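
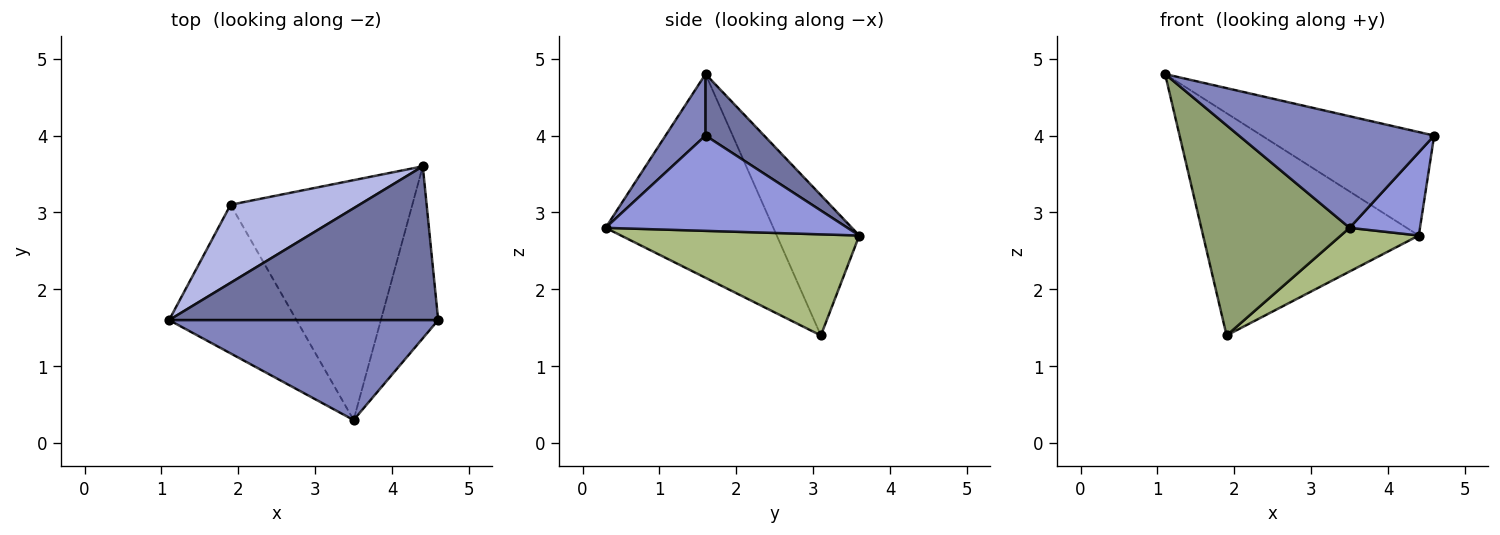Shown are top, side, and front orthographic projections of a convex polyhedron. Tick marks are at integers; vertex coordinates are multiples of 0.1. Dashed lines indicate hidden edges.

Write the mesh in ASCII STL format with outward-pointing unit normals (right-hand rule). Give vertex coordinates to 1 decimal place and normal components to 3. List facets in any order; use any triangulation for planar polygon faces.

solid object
 facet normal 0.186 0.548 0.815
  outer loop
   vertex 4.4 3.6 2.7
   vertex 1.1 1.6 4.8
   vertex 4.6 1.6 4.0
  endloop
 endfacet
 facet normal 0.151 -0.736 0.660
  outer loop
   vertex 3.5 0.3 2.8
   vertex 4.6 1.6 4.0
   vertex 1.1 1.6 4.8
  endloop
 endfacet
 facet normal 0.831 -0.242 -0.500
  outer loop
   vertex 3.5 0.3 2.8
   vertex 4.4 3.6 2.7
   vertex 4.6 1.6 4.0
  endloop
 endfacet
 facet normal -0.340 0.887 0.312
  outer loop
   vertex 1.9 3.1 1.4
   vertex 1.1 1.6 4.8
   vertex 4.4 3.6 2.7
  endloop
 endfacet
 facet normal -0.678 -0.600 -0.424
  outer loop
   vertex 1.9 3.1 1.4
   vertex 3.5 0.3 2.8
   vertex 1.1 1.6 4.8
  endloop
 endfacet
 facet normal 0.480 -0.157 -0.863
  outer loop
   vertex 1.9 3.1 1.4
   vertex 4.4 3.6 2.7
   vertex 3.5 0.3 2.8
  endloop
 endfacet
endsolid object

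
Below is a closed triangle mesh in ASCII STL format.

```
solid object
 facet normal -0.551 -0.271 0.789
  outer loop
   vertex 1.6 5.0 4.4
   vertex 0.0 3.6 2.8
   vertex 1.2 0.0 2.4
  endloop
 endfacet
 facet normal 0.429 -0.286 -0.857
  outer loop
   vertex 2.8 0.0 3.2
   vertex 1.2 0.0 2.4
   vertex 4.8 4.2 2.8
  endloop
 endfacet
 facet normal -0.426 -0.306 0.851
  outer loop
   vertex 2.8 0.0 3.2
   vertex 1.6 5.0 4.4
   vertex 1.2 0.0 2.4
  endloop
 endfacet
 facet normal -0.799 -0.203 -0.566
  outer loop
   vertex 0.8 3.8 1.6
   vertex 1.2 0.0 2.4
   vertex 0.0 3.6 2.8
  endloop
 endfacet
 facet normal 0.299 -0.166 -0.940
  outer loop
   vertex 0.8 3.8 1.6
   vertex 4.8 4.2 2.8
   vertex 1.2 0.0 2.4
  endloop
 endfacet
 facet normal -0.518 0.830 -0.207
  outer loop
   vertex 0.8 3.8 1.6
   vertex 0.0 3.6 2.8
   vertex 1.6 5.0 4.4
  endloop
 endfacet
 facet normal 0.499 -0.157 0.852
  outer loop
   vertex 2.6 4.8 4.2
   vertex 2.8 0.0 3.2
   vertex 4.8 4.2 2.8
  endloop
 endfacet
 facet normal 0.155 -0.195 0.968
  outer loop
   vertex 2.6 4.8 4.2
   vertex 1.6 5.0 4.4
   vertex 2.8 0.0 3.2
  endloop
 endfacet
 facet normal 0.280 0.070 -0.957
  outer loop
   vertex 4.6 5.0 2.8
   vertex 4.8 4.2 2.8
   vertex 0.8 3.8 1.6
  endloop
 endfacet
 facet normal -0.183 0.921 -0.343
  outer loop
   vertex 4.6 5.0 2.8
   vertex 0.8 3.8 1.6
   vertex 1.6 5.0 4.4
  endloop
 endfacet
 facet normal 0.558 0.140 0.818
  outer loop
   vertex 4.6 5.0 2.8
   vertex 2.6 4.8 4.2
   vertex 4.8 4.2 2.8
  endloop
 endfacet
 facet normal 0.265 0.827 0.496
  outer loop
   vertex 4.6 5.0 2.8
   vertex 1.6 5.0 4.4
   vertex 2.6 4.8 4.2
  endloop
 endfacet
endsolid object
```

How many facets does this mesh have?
12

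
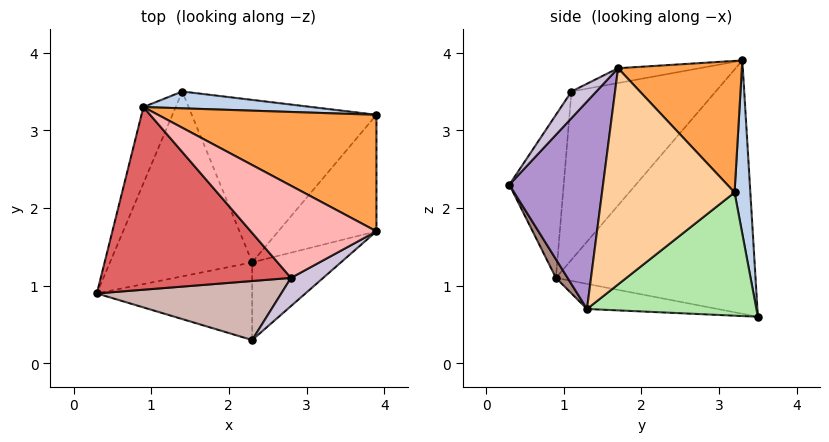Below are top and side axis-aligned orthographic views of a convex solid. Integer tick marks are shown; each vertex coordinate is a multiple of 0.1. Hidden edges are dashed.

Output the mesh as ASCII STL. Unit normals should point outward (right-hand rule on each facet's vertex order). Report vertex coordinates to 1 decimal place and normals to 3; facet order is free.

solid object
 facet normal -0.922 0.368 -0.117
  outer loop
   vertex 1.4 3.5 0.6
   vertex 0.3 0.9 1.1
   vertex 0.9 3.3 3.9
  endloop
 endfacet
 facet normal 0.074 0.995 0.071
  outer loop
   vertex 1.4 3.5 0.6
   vertex 0.9 3.3 3.9
   vertex 3.9 3.2 2.2
  endloop
 endfacet
 facet normal 0.381 0.675 0.632
  outer loop
   vertex 3.9 1.7 3.8
   vertex 3.9 3.2 2.2
   vertex 0.9 3.3 3.9
  endloop
 endfacet
 facet normal 0.833 -0.403 -0.378
  outer loop
   vertex 2.3 1.3 0.7
   vertex 3.9 3.2 2.2
   vertex 3.9 1.7 3.8
  endloop
 endfacet
 facet normal -0.173 -0.115 -0.978
  outer loop
   vertex 2.3 1.3 0.7
   vertex 0.3 0.9 1.1
   vertex 1.4 3.5 0.6
  endloop
 endfacet
 facet normal 0.545 0.186 -0.817
  outer loop
   vertex 2.3 1.3 0.7
   vertex 1.4 3.5 0.6
   vertex 3.9 3.2 2.2
  endloop
 endfacet
 facet normal -0.541 -0.578 0.611
  outer loop
   vertex 2.8 1.1 3.5
   vertex 0.9 3.3 3.9
   vertex 0.3 0.9 1.1
  endloop
 endfacet
 facet normal -0.113 -0.271 0.956
  outer loop
   vertex 2.8 1.1 3.5
   vertex 3.9 1.7 3.8
   vertex 0.9 3.3 3.9
  endloop
 endfacet
 facet normal 0.778 -0.533 -0.333
  outer loop
   vertex 2.3 0.3 2.3
   vertex 2.3 1.3 0.7
   vertex 3.9 1.7 3.8
  endloop
 endfacet
 facet normal 0.345 -0.841 0.417
  outer loop
   vertex 2.3 0.3 2.3
   vertex 3.9 1.7 3.8
   vertex 2.8 1.1 3.5
  endloop
 endfacet
 facet normal 0.063 -0.846 -0.529
  outer loop
   vertex 2.3 0.3 2.3
   vertex 0.3 0.9 1.1
   vertex 2.3 1.3 0.7
  endloop
 endfacet
 facet normal -0.540 -0.579 0.611
  outer loop
   vertex 2.3 0.3 2.3
   vertex 2.8 1.1 3.5
   vertex 0.3 0.9 1.1
  endloop
 endfacet
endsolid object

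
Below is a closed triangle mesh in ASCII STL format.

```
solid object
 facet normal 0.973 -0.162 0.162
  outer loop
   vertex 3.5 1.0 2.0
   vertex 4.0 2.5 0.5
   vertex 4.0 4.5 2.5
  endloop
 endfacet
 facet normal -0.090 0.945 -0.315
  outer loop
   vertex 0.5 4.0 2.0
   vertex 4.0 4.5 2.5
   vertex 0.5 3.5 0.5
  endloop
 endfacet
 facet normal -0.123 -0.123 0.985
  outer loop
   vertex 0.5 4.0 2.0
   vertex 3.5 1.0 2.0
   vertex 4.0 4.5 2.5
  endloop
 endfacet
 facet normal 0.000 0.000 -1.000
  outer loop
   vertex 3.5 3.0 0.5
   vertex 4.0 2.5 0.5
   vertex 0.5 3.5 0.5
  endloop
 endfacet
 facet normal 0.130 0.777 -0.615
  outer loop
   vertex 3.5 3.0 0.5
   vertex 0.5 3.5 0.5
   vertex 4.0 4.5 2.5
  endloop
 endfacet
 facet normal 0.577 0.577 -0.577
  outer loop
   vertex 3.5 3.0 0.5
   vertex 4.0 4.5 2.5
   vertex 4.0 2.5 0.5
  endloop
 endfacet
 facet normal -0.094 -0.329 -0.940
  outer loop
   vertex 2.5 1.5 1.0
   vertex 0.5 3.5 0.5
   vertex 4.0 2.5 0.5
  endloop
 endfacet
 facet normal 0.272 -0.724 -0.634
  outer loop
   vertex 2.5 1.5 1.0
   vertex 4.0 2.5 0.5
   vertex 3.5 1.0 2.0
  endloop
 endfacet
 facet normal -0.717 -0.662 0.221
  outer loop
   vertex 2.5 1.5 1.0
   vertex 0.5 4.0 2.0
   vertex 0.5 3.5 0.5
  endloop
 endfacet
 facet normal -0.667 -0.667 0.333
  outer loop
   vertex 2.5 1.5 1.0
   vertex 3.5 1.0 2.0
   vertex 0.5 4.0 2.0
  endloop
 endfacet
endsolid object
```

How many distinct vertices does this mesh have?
7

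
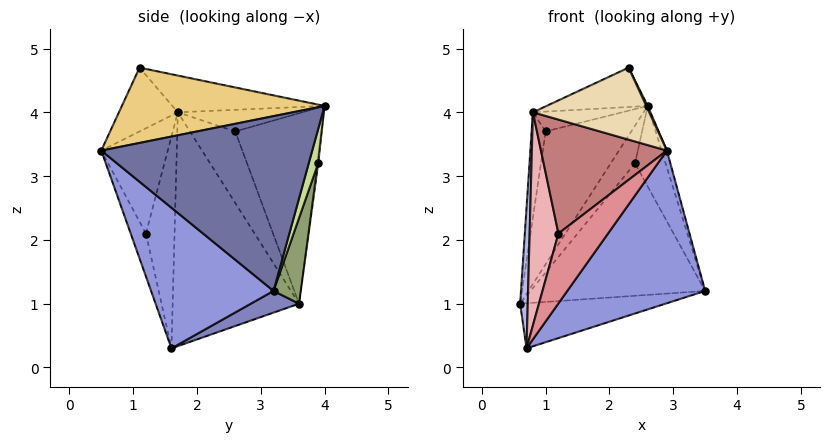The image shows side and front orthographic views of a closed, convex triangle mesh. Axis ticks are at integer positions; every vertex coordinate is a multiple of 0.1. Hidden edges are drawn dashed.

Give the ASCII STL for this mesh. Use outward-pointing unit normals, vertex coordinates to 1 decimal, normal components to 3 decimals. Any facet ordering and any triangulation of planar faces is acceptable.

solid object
 facet normal 0.957 0.024 0.290
  outer loop
   vertex 2.6 4.0 4.1
   vertex 2.9 0.5 3.4
   vertex 3.5 3.2 1.2
  endloop
 endfacet
 facet normal 0.111 0.333 -0.936
  outer loop
   vertex 0.7 1.6 0.3
   vertex 0.6 3.6 1.0
   vertex 3.5 3.2 1.2
  endloop
 endfacet
 facet normal 0.535 -0.602 -0.593
  outer loop
   vertex 0.7 1.6 0.3
   vertex 3.5 3.2 1.2
   vertex 2.9 0.5 3.4
  endloop
 endfacet
 facet normal -0.998 -0.060 0.029
  outer loop
   vertex 0.7 1.6 0.3
   vertex 0.8 1.7 4.0
   vertex 0.6 3.6 1.0
  endloop
 endfacet
 facet normal 0.149 0.956 -0.253
  outer loop
   vertex 2.4 3.9 3.2
   vertex 3.5 3.2 1.2
   vertex 0.6 3.6 1.0
  endloop
 endfacet
 facet normal -0.042 0.994 -0.101
  outer loop
   vertex 2.4 3.9 3.2
   vertex 0.6 3.6 1.0
   vertex 2.6 4.0 4.1
  endloop
 endfacet
 facet normal 0.291 0.942 -0.169
  outer loop
   vertex 2.4 3.9 3.2
   vertex 2.6 4.0 4.1
   vertex 3.5 3.2 1.2
  endloop
 endfacet
 facet normal -0.666 0.662 0.344
  outer loop
   vertex 1.0 2.6 3.7
   vertex 2.6 4.0 4.1
   vertex 0.6 3.6 1.0
  endloop
 endfacet
 facet normal -0.926 0.287 0.244
  outer loop
   vertex 1.0 2.6 3.7
   vertex 0.6 3.6 1.0
   vertex 0.8 1.7 4.0
  endloop
 endfacet
 facet normal -0.518 0.372 0.770
  outer loop
   vertex 1.0 2.6 3.7
   vertex 0.8 1.7 4.0
   vertex 2.6 4.0 4.1
  endloop
 endfacet
 facet normal 0.907 -0.007 0.422
  outer loop
   vertex 2.3 1.1 4.7
   vertex 2.9 0.5 3.4
   vertex 2.6 4.0 4.1
  endloop
 endfacet
 facet normal -0.443 -0.874 0.199
  outer loop
   vertex 2.3 1.1 4.7
   vertex 0.8 1.7 4.0
   vertex 2.9 0.5 3.4
  endloop
 endfacet
 facet normal -0.337 0.224 0.914
  outer loop
   vertex 2.3 1.1 4.7
   vertex 2.6 4.0 4.1
   vertex 0.8 1.7 4.0
  endloop
 endfacet
 facet normal -0.463 -0.876 0.133
  outer loop
   vertex 1.2 1.2 2.1
   vertex 2.9 0.5 3.4
   vertex 0.8 1.7 4.0
  endloop
 endfacet
 facet normal -0.291 -0.948 -0.130
  outer loop
   vertex 1.2 1.2 2.1
   vertex 0.7 1.6 0.3
   vertex 2.9 0.5 3.4
  endloop
 endfacet
 facet normal -0.704 -0.709 0.038
  outer loop
   vertex 1.2 1.2 2.1
   vertex 0.8 1.7 4.0
   vertex 0.7 1.6 0.3
  endloop
 endfacet
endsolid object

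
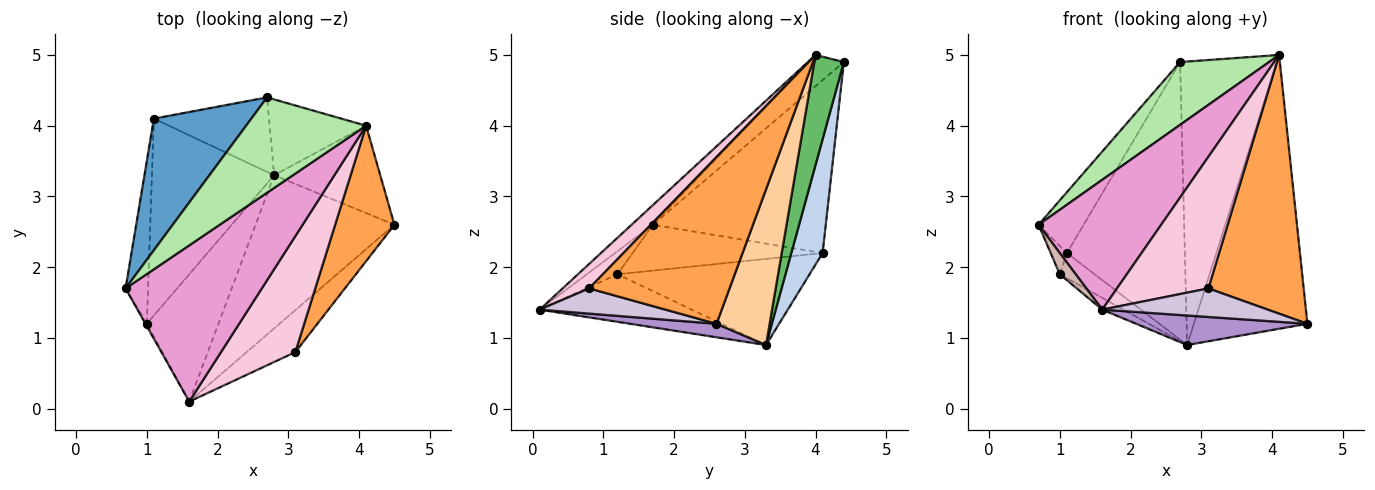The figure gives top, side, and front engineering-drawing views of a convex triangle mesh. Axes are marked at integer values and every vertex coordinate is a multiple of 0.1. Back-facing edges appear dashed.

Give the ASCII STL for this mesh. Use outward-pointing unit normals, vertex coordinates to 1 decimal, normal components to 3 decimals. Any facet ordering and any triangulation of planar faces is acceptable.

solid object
 facet normal -0.850 0.221 0.479
  outer loop
   vertex 1.1 4.1 2.2
   vertex 0.7 1.7 2.6
   vertex 2.7 4.4 4.9
  endloop
 endfacet
 facet normal 0.248 0.936 -0.251
  outer loop
   vertex 1.1 4.1 2.2
   vertex 2.7 4.4 4.9
   vertex 2.8 3.3 0.9
  endloop
 endfacet
 facet normal 0.794 -0.539 0.282
  outer loop
   vertex 4.1 4.0 5.0
   vertex 3.1 0.8 1.7
   vertex 4.5 2.6 1.2
  endloop
 endfacet
 facet normal 0.407 0.870 -0.278
  outer loop
   vertex 4.1 4.0 5.0
   vertex 4.5 2.6 1.2
   vertex 2.8 3.3 0.9
  endloop
 endfacet
 facet normal 0.282 0.927 -0.248
  outer loop
   vertex 4.1 4.0 5.0
   vertex 2.8 3.3 0.9
   vertex 2.7 4.4 4.9
  endloop
 endfacet
 facet normal -0.212 -0.538 0.816
  outer loop
   vertex 4.1 4.0 5.0
   vertex 2.7 4.4 4.9
   vertex 0.7 1.7 2.6
  endloop
 endfacet
 facet normal -0.896 0.076 -0.438
  outer loop
   vertex 1.0 1.2 1.9
   vertex 0.7 1.7 2.6
   vertex 1.1 4.1 2.2
  endloop
 endfacet
 facet normal -0.573 0.104 -0.813
  outer loop
   vertex 1.0 1.2 1.9
   vertex 1.1 4.1 2.2
   vertex 2.8 3.3 0.9
  endloop
 endfacet
 facet normal 0.095 -0.188 -0.978
  outer loop
   vertex 1.6 0.1 1.4
   vertex 2.8 3.3 0.9
   vertex 4.5 2.6 1.2
  endloop
 endfacet
 facet normal 0.393 -0.517 -0.760
  outer loop
   vertex 1.6 0.1 1.4
   vertex 4.5 2.6 1.2
   vertex 3.1 0.8 1.7
  endloop
 endfacet
 facet normal -0.551 0.077 -0.831
  outer loop
   vertex 1.6 0.1 1.4
   vertex 1.0 1.2 1.9
   vertex 2.8 3.3 0.9
  endloop
 endfacet
 facet normal -0.886 -0.460 -0.051
  outer loop
   vertex 1.6 0.1 1.4
   vertex 0.7 1.7 2.6
   vertex 1.0 1.2 1.9
  endloop
 endfacet
 facet normal -0.110 -0.635 0.764
  outer loop
   vertex 1.6 0.1 1.4
   vertex 4.1 4.0 5.0
   vertex 0.7 1.7 2.6
  endloop
 endfacet
 facet normal 0.213 -0.733 0.646
  outer loop
   vertex 1.6 0.1 1.4
   vertex 3.1 0.8 1.7
   vertex 4.1 4.0 5.0
  endloop
 endfacet
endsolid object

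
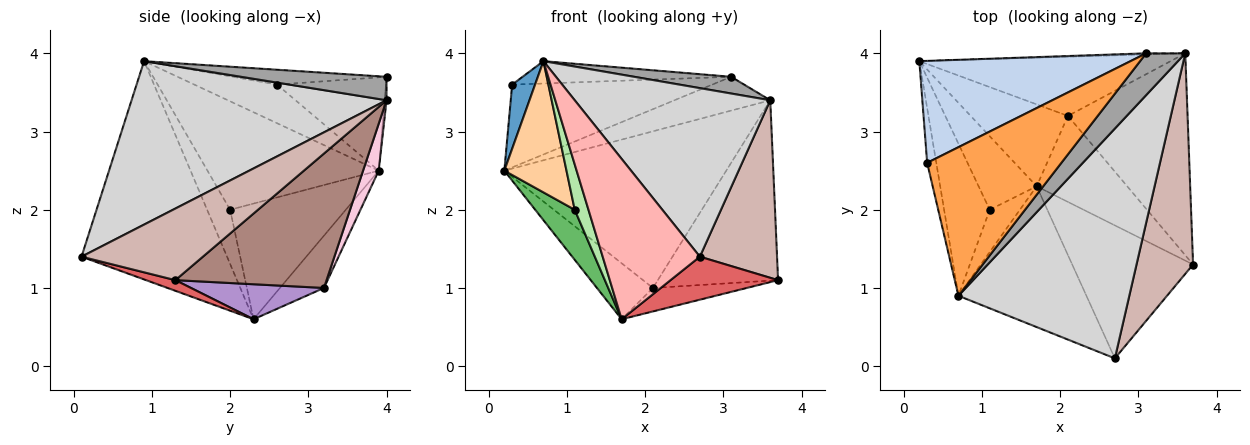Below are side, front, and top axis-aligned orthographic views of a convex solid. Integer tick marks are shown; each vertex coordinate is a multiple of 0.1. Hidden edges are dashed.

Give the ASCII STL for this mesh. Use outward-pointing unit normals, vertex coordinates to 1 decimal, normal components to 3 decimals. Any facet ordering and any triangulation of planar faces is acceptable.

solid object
 facet normal -0.940 -0.260 -0.222
  outer loop
   vertex 0.3 2.6 3.6
   vertex 0.2 3.9 2.5
   vertex 0.7 0.9 3.9
  endloop
 endfacet
 facet normal -0.324 0.596 0.734
  outer loop
   vertex 0.3 2.6 3.6
   vertex 3.1 4.0 3.7
   vertex 0.2 3.9 2.5
  endloop
 endfacet
 facet normal -0.109 0.148 0.983
  outer loop
   vertex 0.3 2.6 3.6
   vertex 0.7 0.9 3.9
   vertex 3.1 4.0 3.7
  endloop
 endfacet
 facet normal -0.874 -0.317 -0.368
  outer loop
   vertex 1.1 2.0 2.0
   vertex 0.7 0.9 3.9
   vertex 0.2 3.9 2.5
  endloop
 endfacet
 facet normal -0.855 -0.292 -0.429
  outer loop
   vertex 1.1 2.0 2.0
   vertex 0.2 3.9 2.5
   vertex 1.7 2.3 0.6
  endloop
 endfacet
 facet normal -0.774 -0.463 -0.431
  outer loop
   vertex 1.1 2.0 2.0
   vertex 1.7 2.3 0.6
   vertex 0.7 0.9 3.9
  endloop
 endfacet
 facet normal 0.084 -0.307 -0.948
  outer loop
   vertex 2.7 0.1 1.4
   vertex 1.7 2.3 0.6
   vertex 3.7 1.3 1.1
  endloop
 endfacet
 facet normal -0.748 -0.499 -0.438
  outer loop
   vertex 2.7 0.1 1.4
   vertex 0.7 0.9 3.9
   vertex 1.7 2.3 0.6
  endloop
 endfacet
 facet normal 0.349 0.247 -0.904
  outer loop
   vertex 2.1 3.2 1.0
   vertex 3.7 1.3 1.1
   vertex 1.7 2.3 0.6
  endloop
 endfacet
 facet normal -0.406 0.516 -0.755
  outer loop
   vertex 2.1 3.2 1.0
   vertex 1.7 2.3 0.6
   vertex 0.2 3.9 2.5
  endloop
 endfacet
 facet normal 0.642 0.511 -0.572
  outer loop
   vertex 3.6 4.0 3.4
   vertex 3.7 1.3 1.1
   vertex 2.1 3.2 1.0
  endloop
 endfacet
 facet normal 0.702 -0.446 0.555
  outer loop
   vertex 3.6 4.0 3.4
   vertex 2.7 0.1 1.4
   vertex 3.7 1.3 1.1
  endloop
 endfacet
 facet normal -0.020 0.999 -0.034
  outer loop
   vertex 3.6 4.0 3.4
   vertex 0.2 3.9 2.5
   vertex 3.1 4.0 3.7
  endloop
 endfacet
 facet normal 0.066 0.934 -0.352
  outer loop
   vertex 3.6 4.0 3.4
   vertex 2.1 3.2 1.0
   vertex 0.2 3.9 2.5
  endloop
 endfacet
 facet normal 0.487 -0.324 0.811
  outer loop
   vertex 3.6 4.0 3.4
   vertex 3.1 4.0 3.7
   vertex 0.7 0.9 3.9
  endloop
 endfacet
 facet normal 0.611 -0.468 0.638
  outer loop
   vertex 3.6 4.0 3.4
   vertex 0.7 0.9 3.9
   vertex 2.7 0.1 1.4
  endloop
 endfacet
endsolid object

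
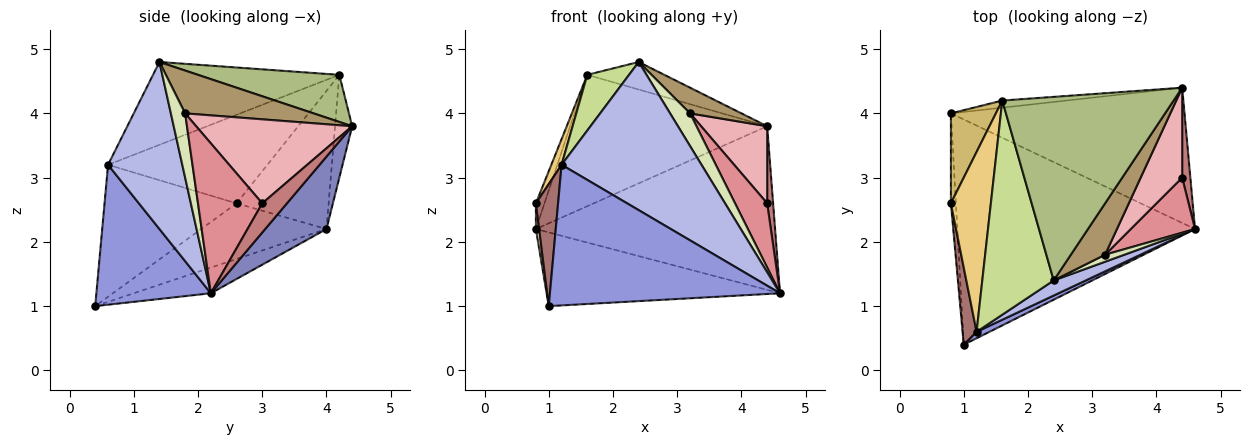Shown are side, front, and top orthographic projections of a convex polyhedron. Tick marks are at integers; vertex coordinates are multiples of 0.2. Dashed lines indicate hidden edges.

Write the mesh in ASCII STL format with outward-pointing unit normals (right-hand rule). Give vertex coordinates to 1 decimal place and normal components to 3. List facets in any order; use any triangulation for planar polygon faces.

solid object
 facet normal -0.102 0.309 -0.945
  outer loop
   vertex 1.0 0.4 1.0
   vertex 0.8 4.0 2.2
   vertex 4.6 2.2 1.2
  endloop
 endfacet
 facet normal 0.194 0.756 -0.625
  outer loop
   vertex 4.4 4.4 3.8
   vertex 4.6 2.2 1.2
   vertex 0.8 4.0 2.2
  endloop
 endfacet
 facet normal 0.445 -0.895 0.041
  outer loop
   vertex 1.2 0.6 3.2
   vertex 1.0 0.4 1.0
   vertex 4.6 2.2 1.2
  endloop
 endfacet
 facet normal 0.467 -0.880 0.090
  outer loop
   vertex 1.2 0.6 3.2
   vertex 4.6 2.2 1.2
   vertex 2.4 1.4 4.8
  endloop
 endfacet
 facet normal -0.087 0.995 -0.054
  outer loop
   vertex 1.6 4.2 4.6
   vertex 4.4 4.4 3.8
   vertex 0.8 4.0 2.2
  endloop
 endfacet
 facet normal 0.262 0.143 0.954
  outer loop
   vertex 1.6 4.2 4.6
   vertex 2.4 1.4 4.8
   vertex 4.4 4.4 3.8
  endloop
 endfacet
 facet normal -0.747 -0.167 0.644
  outer loop
   vertex 1.6 4.2 4.6
   vertex 1.2 0.6 3.2
   vertex 2.4 1.4 4.8
  endloop
 endfacet
 facet normal 0.573 -0.802 0.172
  outer loop
   vertex 3.2 1.8 4.0
   vertex 2.4 1.4 4.8
   vertex 4.6 2.2 1.2
  endloop
 endfacet
 facet normal 0.745 -0.298 0.596
  outer loop
   vertex 3.2 1.8 4.0
   vertex 4.4 4.4 3.8
   vertex 2.4 1.4 4.8
  endloop
 endfacet
 facet normal -0.947 0.088 0.308
  outer loop
   vertex 0.8 2.6 2.6
   vertex 1.6 4.2 4.6
   vertex 0.8 4.0 2.2
  endloop
 endfacet
 facet normal -0.910 -0.059 0.411
  outer loop
   vertex 0.8 2.6 2.6
   vertex 1.2 0.6 3.2
   vertex 1.6 4.2 4.6
  endloop
 endfacet
 facet normal -0.996 -0.026 -0.089
  outer loop
   vertex 0.8 2.6 2.6
   vertex 0.8 4.0 2.2
   vertex 1.0 0.4 1.0
  endloop
 endfacet
 facet normal -0.981 -0.165 0.104
  outer loop
   vertex 0.8 2.6 2.6
   vertex 1.0 0.4 1.0
   vertex 1.2 0.6 3.2
  endloop
 endfacet
 facet normal 0.938 -0.225 0.263
  outer loop
   vertex 4.4 3.0 2.6
   vertex 4.6 2.2 1.2
   vertex 4.4 4.4 3.8
  endloop
 endfacet
 facet normal 0.835 -0.418 0.358
  outer loop
   vertex 4.4 3.0 2.6
   vertex 3.2 1.8 4.0
   vertex 4.6 2.2 1.2
  endloop
 endfacet
 facet normal 0.838 -0.355 0.414
  outer loop
   vertex 4.4 3.0 2.6
   vertex 4.4 4.4 3.8
   vertex 3.2 1.8 4.0
  endloop
 endfacet
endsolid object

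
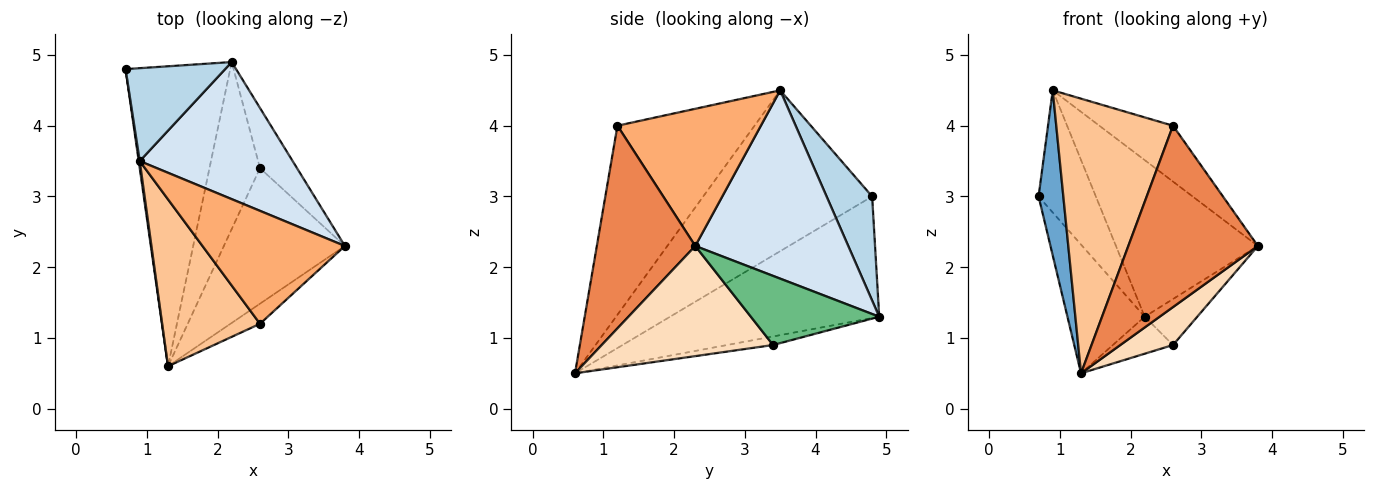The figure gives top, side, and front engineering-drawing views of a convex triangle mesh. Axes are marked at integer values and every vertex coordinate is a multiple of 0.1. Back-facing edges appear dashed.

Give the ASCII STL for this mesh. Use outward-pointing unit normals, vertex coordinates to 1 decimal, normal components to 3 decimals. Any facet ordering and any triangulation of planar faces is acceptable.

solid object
 facet normal -0.989 -0.145 0.006
  outer loop
   vertex 0.9 3.5 4.5
   vertex 0.7 4.8 3.0
   vertex 1.3 0.6 0.5
  endloop
 endfacet
 facet normal -0.730 0.270 -0.628
  outer loop
   vertex 2.2 4.9 1.3
   vertex 1.3 0.6 0.5
   vertex 0.7 4.8 3.0
  endloop
 endfacet
 facet normal 0.535 0.672 0.512
  outer loop
   vertex 2.2 4.9 1.3
   vertex 0.7 4.8 3.0
   vertex 0.9 3.5 4.5
  endloop
 endfacet
 facet normal 0.630 0.584 0.512
  outer loop
   vertex 2.2 4.9 1.3
   vertex 0.9 3.5 4.5
   vertex 3.8 2.3 2.3
  endloop
 endfacet
 facet normal 0.603 -0.793 -0.088
  outer loop
   vertex 2.6 1.2 4.0
   vertex 1.3 0.6 0.5
   vertex 3.8 2.3 2.3
  endloop
 endfacet
 facet normal 0.654 0.336 0.678
  outer loop
   vertex 2.6 1.2 4.0
   vertex 3.8 2.3 2.3
   vertex 0.9 3.5 4.5
  endloop
 endfacet
 facet normal -0.708 -0.603 0.367
  outer loop
   vertex 2.6 1.2 4.0
   vertex 0.9 3.5 4.5
   vertex 1.3 0.6 0.5
  endloop
 endfacet
 facet normal 0.659 -0.203 -0.724
  outer loop
   vertex 2.6 3.4 0.9
   vertex 3.8 2.3 2.3
   vertex 1.3 0.6 0.5
  endloop
 endfacet
 facet normal 0.829 0.340 -0.444
  outer loop
   vertex 2.6 3.4 0.9
   vertex 2.2 4.9 1.3
   vertex 3.8 2.3 2.3
  endloop
 endfacet
 facet normal -0.163 0.213 -0.963
  outer loop
   vertex 2.6 3.4 0.9
   vertex 1.3 0.6 0.5
   vertex 2.2 4.9 1.3
  endloop
 endfacet
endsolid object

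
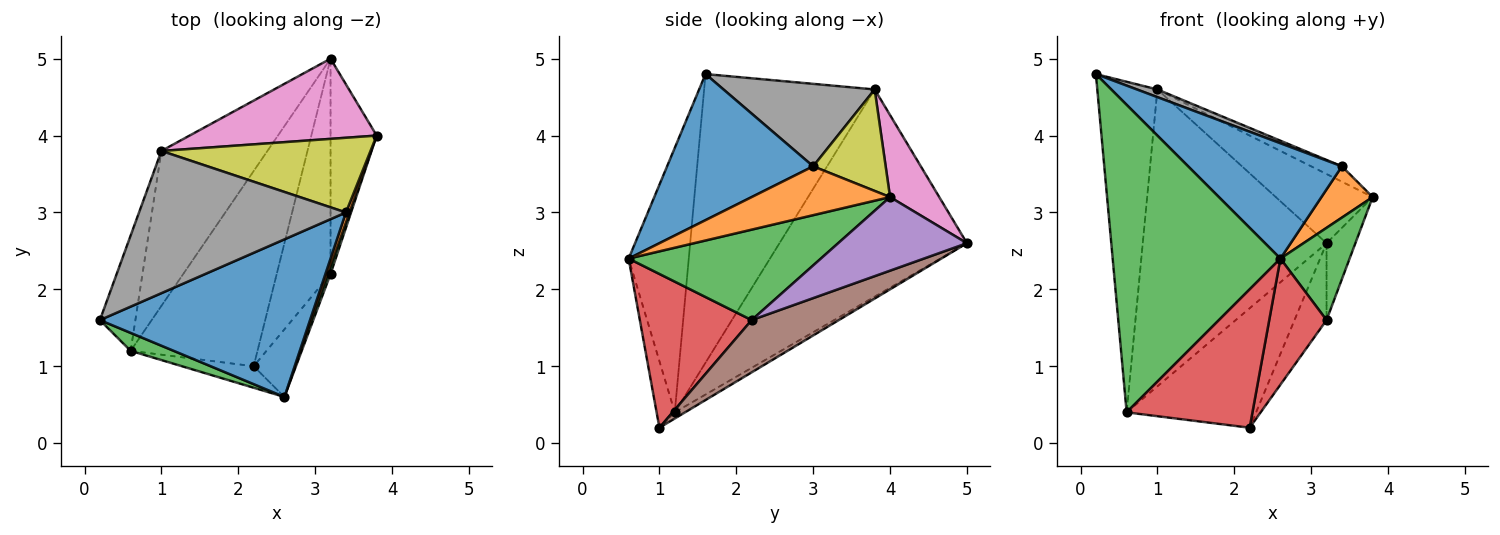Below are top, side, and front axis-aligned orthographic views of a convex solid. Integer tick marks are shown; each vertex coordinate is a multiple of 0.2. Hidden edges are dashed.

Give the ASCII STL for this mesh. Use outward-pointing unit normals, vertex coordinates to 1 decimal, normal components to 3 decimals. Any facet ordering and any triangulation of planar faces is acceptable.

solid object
 facet normal 0.489 -0.515 0.704
  outer loop
   vertex 3.4 3.0 3.6
   vertex 0.2 1.6 4.8
   vertex 2.6 0.6 2.4
  endloop
 endfacet
 facet normal 0.935 -0.346 0.069
  outer loop
   vertex 3.4 3.0 3.6
   vertex 2.6 0.6 2.4
   vertex 3.8 4.0 3.2
  endloop
 endfacet
 facet normal 0.941 -0.339 0.028
  outer loop
   vertex 3.2 2.2 1.6
   vertex 3.8 4.0 3.2
   vertex 2.6 0.6 2.4
  endloop
 endfacet
 facet normal 0.864 -0.443 -0.238
  outer loop
   vertex 3.2 2.2 1.6
   vertex 2.6 0.6 2.4
   vertex 2.2 1.0 0.2
  endloop
 endfacet
 facet normal 0.832 0.186 -0.522
  outer loop
   vertex 3.2 2.2 1.6
   vertex 3.2 5.0 2.6
   vertex 3.8 4.0 3.2
  endloop
 endfacet
 facet normal 0.675 0.248 -0.695
  outer loop
   vertex 3.2 2.2 1.6
   vertex 2.2 1.0 0.2
   vertex 3.2 5.0 2.6
  endloop
 endfacet
 facet normal 0.315 0.620 0.719
  outer loop
   vertex 1.0 3.8 4.6
   vertex 3.8 4.0 3.2
   vertex 3.2 5.0 2.6
  endloop
 endfacet
 facet normal 0.370 -0.050 0.928
  outer loop
   vertex 1.0 3.8 4.6
   vertex 0.2 1.6 4.8
   vertex 3.4 3.0 3.6
  endloop
 endfacet
 facet normal 0.429 0.182 0.885
  outer loop
   vertex 1.0 3.8 4.6
   vertex 3.4 3.0 3.6
   vertex 3.8 4.0 3.2
  endloop
 endfacet
 facet normal -0.041 0.522 -0.852
  outer loop
   vertex 0.6 1.2 0.4
   vertex 3.2 5.0 2.6
   vertex 2.2 1.0 0.2
  endloop
 endfacet
 facet normal -0.671 0.658 -0.343
  outer loop
   vertex 0.6 1.2 0.4
   vertex 1.0 3.8 4.6
   vertex 3.2 5.0 2.6
  endloop
 endfacet
 facet normal -0.937 0.330 -0.115
  outer loop
   vertex 0.6 1.2 0.4
   vertex 0.2 1.6 4.8
   vertex 1.0 3.8 4.6
  endloop
 endfacet
 facet normal -0.337 -0.940 0.055
  outer loop
   vertex 0.6 1.2 0.4
   vertex 2.6 0.6 2.4
   vertex 0.2 1.6 4.8
  endloop
 endfacet
 facet normal -0.141 -0.978 -0.152
  outer loop
   vertex 0.6 1.2 0.4
   vertex 2.2 1.0 0.2
   vertex 2.6 0.6 2.4
  endloop
 endfacet
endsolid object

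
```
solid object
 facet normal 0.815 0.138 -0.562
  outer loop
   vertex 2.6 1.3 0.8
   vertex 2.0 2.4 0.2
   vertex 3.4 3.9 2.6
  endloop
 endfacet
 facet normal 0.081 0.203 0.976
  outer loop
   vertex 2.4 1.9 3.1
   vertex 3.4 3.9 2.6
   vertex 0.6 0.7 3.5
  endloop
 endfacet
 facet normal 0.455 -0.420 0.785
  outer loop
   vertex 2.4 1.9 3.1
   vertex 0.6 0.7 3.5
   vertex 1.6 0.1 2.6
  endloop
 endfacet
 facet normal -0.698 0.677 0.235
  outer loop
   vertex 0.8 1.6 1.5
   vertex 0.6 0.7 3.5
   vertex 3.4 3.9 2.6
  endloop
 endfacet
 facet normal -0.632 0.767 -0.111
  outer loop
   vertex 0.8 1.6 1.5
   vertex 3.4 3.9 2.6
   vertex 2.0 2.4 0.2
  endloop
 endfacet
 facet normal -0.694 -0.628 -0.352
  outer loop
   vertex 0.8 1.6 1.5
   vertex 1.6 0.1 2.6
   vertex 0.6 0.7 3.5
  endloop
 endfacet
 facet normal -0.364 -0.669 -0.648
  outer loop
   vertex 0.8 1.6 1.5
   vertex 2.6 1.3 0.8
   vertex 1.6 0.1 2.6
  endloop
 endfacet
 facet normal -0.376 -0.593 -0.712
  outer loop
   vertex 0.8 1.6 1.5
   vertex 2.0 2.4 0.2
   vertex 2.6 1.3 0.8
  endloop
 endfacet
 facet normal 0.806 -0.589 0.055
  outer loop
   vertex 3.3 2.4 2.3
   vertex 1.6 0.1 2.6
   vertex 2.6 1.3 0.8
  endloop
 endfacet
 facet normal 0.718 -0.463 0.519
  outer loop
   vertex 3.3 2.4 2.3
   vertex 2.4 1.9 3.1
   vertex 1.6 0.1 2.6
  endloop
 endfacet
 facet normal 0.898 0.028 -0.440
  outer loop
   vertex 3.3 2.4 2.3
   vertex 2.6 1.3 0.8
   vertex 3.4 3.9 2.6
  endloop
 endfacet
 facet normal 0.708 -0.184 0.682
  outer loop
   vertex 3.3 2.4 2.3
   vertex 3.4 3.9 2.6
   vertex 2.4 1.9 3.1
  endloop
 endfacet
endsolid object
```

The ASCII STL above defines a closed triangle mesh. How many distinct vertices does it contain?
8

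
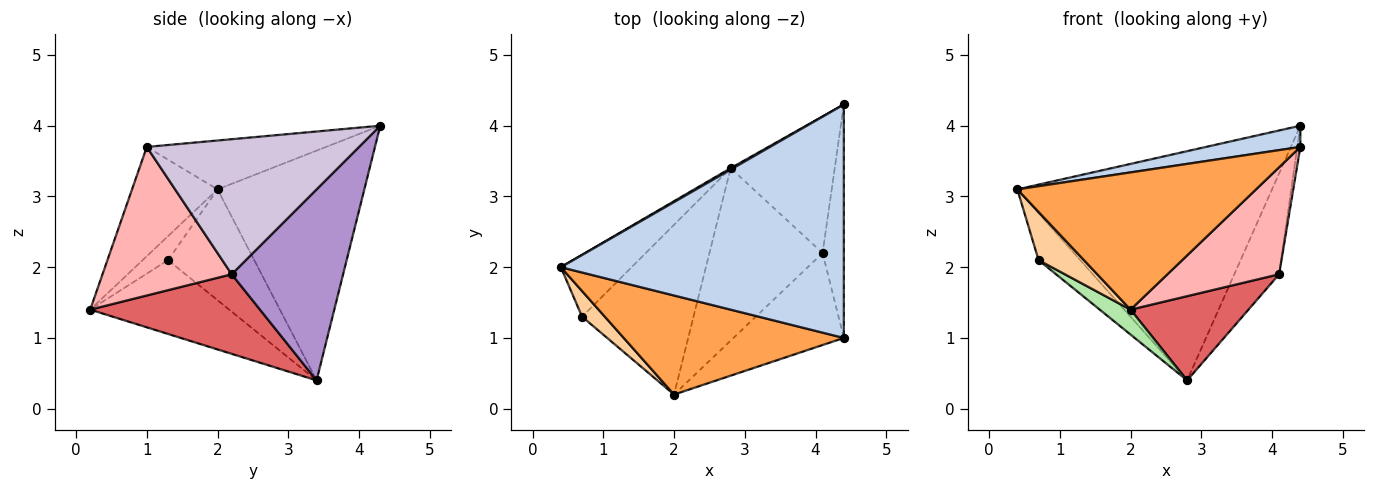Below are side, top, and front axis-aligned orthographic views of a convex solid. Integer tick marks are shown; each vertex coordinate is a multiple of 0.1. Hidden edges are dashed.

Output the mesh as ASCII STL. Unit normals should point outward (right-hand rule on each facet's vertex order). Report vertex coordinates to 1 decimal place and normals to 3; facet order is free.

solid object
 facet normal -0.499 0.866 0.005
  outer loop
   vertex 2.8 3.4 0.4
   vertex 0.4 2.0 3.1
   vertex 4.4 4.3 4.0
  endloop
 endfacet
 facet normal -0.170 -0.089 0.981
  outer loop
   vertex 4.4 1.0 3.7
   vertex 4.4 4.3 4.0
   vertex 0.4 2.0 3.1
  endloop
 endfacet
 facet normal -0.279 -0.779 0.562
  outer loop
   vertex 4.4 1.0 3.7
   vertex 0.4 2.0 3.1
   vertex 2.0 0.2 1.4
  endloop
 endfacet
 facet normal -0.443 -0.791 0.421
  outer loop
   vertex 0.7 1.3 2.1
   vertex 2.0 0.2 1.4
   vertex 0.4 2.0 3.1
  endloop
 endfacet
 facet normal -0.781 0.377 -0.498
  outer loop
   vertex 0.7 1.3 2.1
   vertex 0.4 2.0 3.1
   vertex 2.8 3.4 0.4
  endloop
 endfacet
 facet normal -0.548 -0.121 -0.827
  outer loop
   vertex 0.7 1.3 2.1
   vertex 2.8 3.4 0.4
   vertex 2.0 0.2 1.4
  endloop
 endfacet
 facet normal 0.534 -0.371 -0.760
  outer loop
   vertex 4.1 2.2 1.9
   vertex 2.0 0.2 1.4
   vertex 2.8 3.4 0.4
  endloop
 endfacet
 facet normal 0.660 -0.570 -0.490
  outer loop
   vertex 4.1 2.2 1.9
   vertex 4.4 1.0 3.7
   vertex 2.0 0.2 1.4
  endloop
 endfacet
 facet normal 0.828 0.333 -0.451
  outer loop
   vertex 4.1 2.2 1.9
   vertex 2.8 3.4 0.4
   vertex 4.4 4.3 4.0
  endloop
 endfacet
 facet normal 0.988 0.014 -0.155
  outer loop
   vertex 4.1 2.2 1.9
   vertex 4.4 4.3 4.0
   vertex 4.4 1.0 3.7
  endloop
 endfacet
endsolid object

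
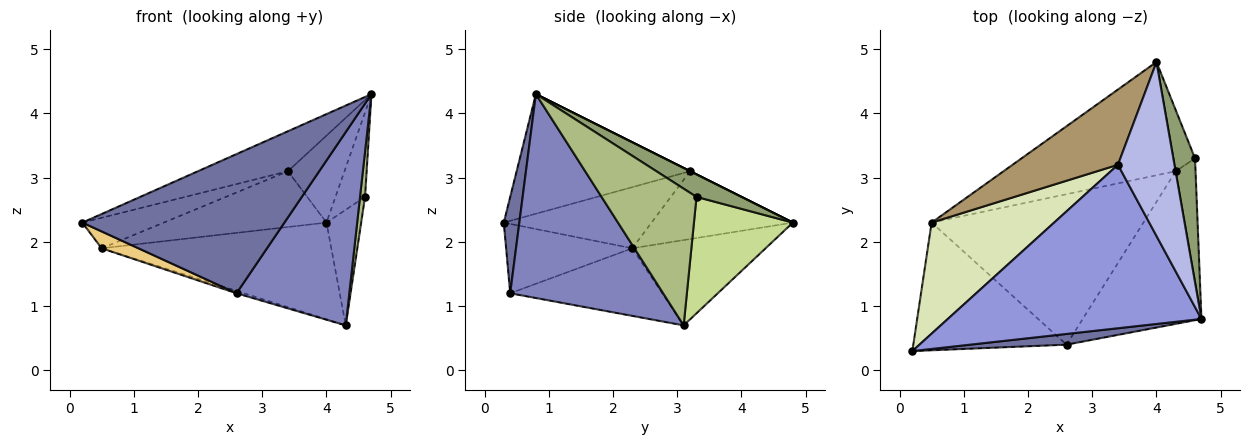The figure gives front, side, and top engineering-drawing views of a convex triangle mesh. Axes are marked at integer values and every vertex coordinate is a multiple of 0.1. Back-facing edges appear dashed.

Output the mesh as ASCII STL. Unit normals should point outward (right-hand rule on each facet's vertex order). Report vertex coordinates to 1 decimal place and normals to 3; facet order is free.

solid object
 facet normal 0.076 -0.994 0.076
  outer loop
   vertex 2.6 0.4 1.2
   vertex 4.7 0.8 4.3
   vertex 0.2 0.3 2.3
  endloop
 endfacet
 facet normal 0.729 -0.537 -0.424
  outer loop
   vertex 2.6 0.4 1.2
   vertex 4.3 3.1 0.7
   vertex 4.7 0.8 4.3
  endloop
 endfacet
 facet normal -0.416 0.216 0.883
  outer loop
   vertex 3.4 3.2 3.1
   vertex 0.2 0.3 2.3
   vertex 4.7 0.8 4.3
  endloop
 endfacet
 facet normal 0.000 0.447 0.894
  outer loop
   vertex 3.4 3.2 3.1
   vertex 4.7 0.8 4.3
   vertex 4.0 4.8 2.3
  endloop
 endfacet
 facet normal 0.651 0.428 0.627
  outer loop
   vertex 4.6 3.3 2.7
   vertex 4.0 4.8 2.3
   vertex 4.7 0.8 4.3
  endloop
 endfacet
 facet normal 0.988 -0.052 -0.143
  outer loop
   vertex 4.6 3.3 2.7
   vertex 4.7 0.8 4.3
   vertex 4.3 3.1 0.7
  endloop
 endfacet
 facet normal 0.930 0.326 -0.172
  outer loop
   vertex 4.6 3.3 2.7
   vertex 4.3 3.1 0.7
   vertex 4.0 4.8 2.3
  endloop
 endfacet
 facet normal -0.434 0.239 0.869
  outer loop
   vertex 0.5 2.3 1.9
   vertex 0.2 0.3 2.3
   vertex 3.4 3.2 3.1
  endloop
 endfacet
 facet normal -0.459 0.529 0.713
  outer loop
   vertex 0.5 2.3 1.9
   vertex 3.4 3.2 3.1
   vertex 4.0 4.8 2.3
  endloop
 endfacet
 facet normal -0.353 0.608 -0.712
  outer loop
   vertex 0.5 2.3 1.9
   vertex 4.0 4.8 2.3
   vertex 4.3 3.1 0.7
  endloop
 endfacet
 facet normal -0.410 -0.119 -0.904
  outer loop
   vertex 0.5 2.3 1.9
   vertex 2.6 0.4 1.2
   vertex 0.2 0.3 2.3
  endloop
 endfacet
 facet normal -0.304 0.015 -0.953
  outer loop
   vertex 0.5 2.3 1.9
   vertex 4.3 3.1 0.7
   vertex 2.6 0.4 1.2
  endloop
 endfacet
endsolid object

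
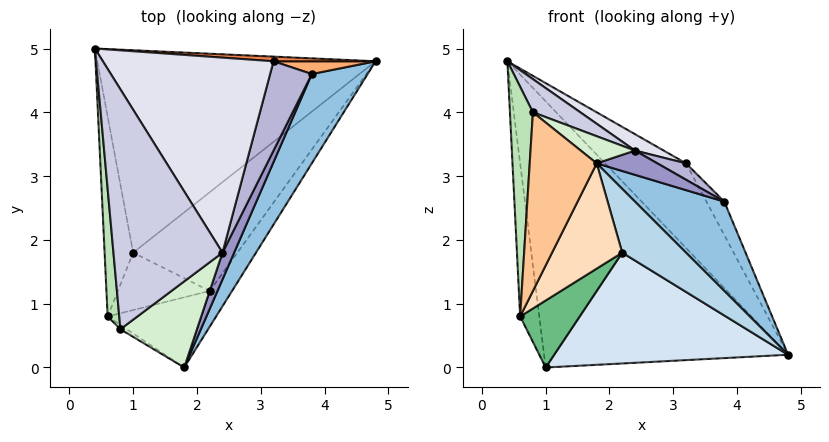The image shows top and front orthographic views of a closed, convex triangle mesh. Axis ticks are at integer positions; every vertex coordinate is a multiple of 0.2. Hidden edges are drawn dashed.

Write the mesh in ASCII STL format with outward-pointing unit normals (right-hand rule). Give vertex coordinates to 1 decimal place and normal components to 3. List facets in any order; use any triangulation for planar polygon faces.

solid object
 facet normal -0.512 0.684 -0.520
  outer loop
   vertex 1.0 1.8 0.0
   vertex 0.4 5.0 4.8
   vertex 4.8 4.8 0.2
  endloop
 endfacet
 facet normal 0.878 -0.338 0.338
  outer loop
   vertex 3.8 4.6 2.6
   vertex 1.8 0.0 3.2
   vertex 4.8 4.8 0.2
  endloop
 endfacet
 facet normal 0.672 -0.646 -0.362
  outer loop
   vertex 2.2 1.2 1.8
   vertex 4.8 4.8 0.2
   vertex 1.8 0.0 3.2
  endloop
 endfacet
 facet normal 0.530 -0.633 -0.564
  outer loop
   vertex 2.2 1.2 1.8
   vertex 1.0 1.8 0.0
   vertex 4.8 4.8 0.2
  endloop
 endfacet
 facet normal 0.102 0.993 0.054
  outer loop
   vertex 3.2 4.8 3.2
   vertex 4.8 4.8 0.2
   vertex 0.4 5.0 4.8
  endloop
 endfacet
 facet normal 0.555 0.777 0.296
  outer loop
   vertex 3.2 4.8 3.2
   vertex 3.8 4.6 2.6
   vertex 4.8 4.8 0.2
  endloop
 endfacet
 facet normal -0.526 -0.850 -0.020
  outer loop
   vertex 0.6 0.8 0.8
   vertex 1.8 0.0 3.2
   vertex 0.8 0.6 4.0
  endloop
 endfacet
 facet normal 0.485 -0.728 -0.485
  outer loop
   vertex 0.6 0.8 0.8
   vertex 2.2 1.2 1.8
   vertex 1.8 0.0 3.2
  endloop
 endfacet
 facet normal 0.512 -0.652 -0.559
  outer loop
   vertex 0.6 0.8 0.8
   vertex 1.0 1.8 0.0
   vertex 2.2 1.2 1.8
  endloop
 endfacet
 facet normal -0.952 0.186 -0.243
  outer loop
   vertex 0.6 0.8 0.8
   vertex 0.4 5.0 4.8
   vertex 1.0 1.8 0.0
  endloop
 endfacet
 facet normal -0.993 -0.100 0.056
  outer loop
   vertex 0.6 0.8 0.8
   vertex 0.8 0.6 4.0
   vertex 0.4 5.0 4.8
  endloop
 endfacet
 facet normal 0.504 -0.259 0.824
  outer loop
   vertex 2.4 1.8 3.4
   vertex 0.8 0.6 4.0
   vertex 1.8 0.0 3.2
  endloop
 endfacet
 facet normal 0.870 -0.331 0.365
  outer loop
   vertex 2.4 1.8 3.4
   vertex 1.8 0.0 3.2
   vertex 3.8 4.6 2.6
  endloop
 endfacet
 facet normal 0.678 -0.133 0.723
  outer loop
   vertex 2.4 1.8 3.4
   vertex 3.8 4.6 2.6
   vertex 3.2 4.8 3.2
  endloop
 endfacet
 facet normal 0.428 -0.124 0.895
  outer loop
   vertex 2.4 1.8 3.4
   vertex 0.4 5.0 4.8
   vertex 0.8 0.6 4.0
  endloop
 endfacet
 facet normal 0.491 -0.073 0.868
  outer loop
   vertex 2.4 1.8 3.4
   vertex 3.2 4.8 3.2
   vertex 0.4 5.0 4.8
  endloop
 endfacet
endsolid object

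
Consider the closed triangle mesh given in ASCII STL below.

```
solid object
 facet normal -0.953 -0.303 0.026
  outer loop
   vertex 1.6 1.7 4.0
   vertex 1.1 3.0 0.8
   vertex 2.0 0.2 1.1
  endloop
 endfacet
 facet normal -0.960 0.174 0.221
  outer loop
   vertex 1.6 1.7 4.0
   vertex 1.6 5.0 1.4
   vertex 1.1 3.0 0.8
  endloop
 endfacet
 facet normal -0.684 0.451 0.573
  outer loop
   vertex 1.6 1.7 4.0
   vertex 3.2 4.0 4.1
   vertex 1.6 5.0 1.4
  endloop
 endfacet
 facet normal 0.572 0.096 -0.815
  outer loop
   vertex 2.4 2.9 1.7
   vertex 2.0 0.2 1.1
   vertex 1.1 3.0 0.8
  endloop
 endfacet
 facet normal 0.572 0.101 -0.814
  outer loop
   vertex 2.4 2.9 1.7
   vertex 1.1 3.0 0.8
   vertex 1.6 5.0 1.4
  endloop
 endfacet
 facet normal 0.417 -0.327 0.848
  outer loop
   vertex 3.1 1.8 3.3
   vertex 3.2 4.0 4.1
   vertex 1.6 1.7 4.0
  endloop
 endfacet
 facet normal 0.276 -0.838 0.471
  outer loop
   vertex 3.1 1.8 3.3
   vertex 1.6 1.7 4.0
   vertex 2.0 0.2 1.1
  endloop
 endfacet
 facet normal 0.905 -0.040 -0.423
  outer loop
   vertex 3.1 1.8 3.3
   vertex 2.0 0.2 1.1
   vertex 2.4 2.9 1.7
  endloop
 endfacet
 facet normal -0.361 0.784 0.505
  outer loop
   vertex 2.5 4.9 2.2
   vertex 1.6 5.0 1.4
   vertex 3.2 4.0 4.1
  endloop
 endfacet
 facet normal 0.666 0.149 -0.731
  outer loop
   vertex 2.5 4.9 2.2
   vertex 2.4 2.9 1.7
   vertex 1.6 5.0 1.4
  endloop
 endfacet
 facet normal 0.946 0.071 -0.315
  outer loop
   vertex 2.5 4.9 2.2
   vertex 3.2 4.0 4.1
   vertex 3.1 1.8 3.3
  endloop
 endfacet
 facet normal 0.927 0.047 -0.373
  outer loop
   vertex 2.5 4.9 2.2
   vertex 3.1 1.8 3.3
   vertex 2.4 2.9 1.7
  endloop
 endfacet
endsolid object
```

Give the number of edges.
18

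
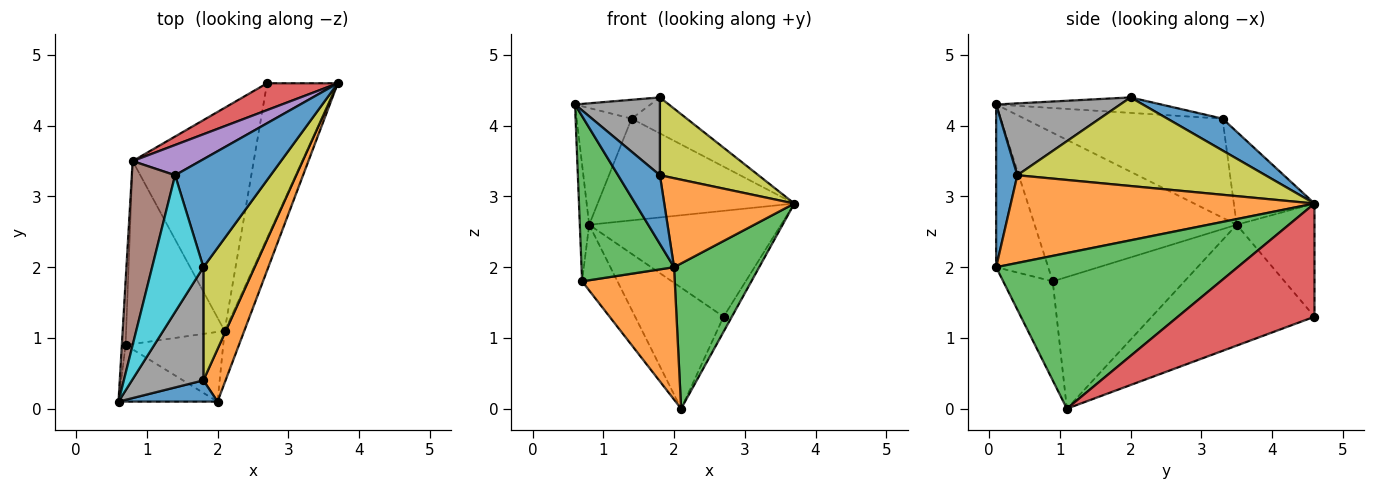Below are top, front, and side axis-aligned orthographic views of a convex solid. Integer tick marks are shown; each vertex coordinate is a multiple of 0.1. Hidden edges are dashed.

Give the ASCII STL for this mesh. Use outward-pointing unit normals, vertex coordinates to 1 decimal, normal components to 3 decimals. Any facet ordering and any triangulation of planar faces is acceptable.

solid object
 facet normal 0.436 -0.860 0.266
  outer loop
   vertex 1.8 0.4 3.3
   vertex 0.6 0.1 4.3
   vertex 2.0 0.1 2.0
  endloop
 endfacet
 facet normal 0.895 -0.384 0.226
  outer loop
   vertex 1.8 0.4 3.3
   vertex 2.0 0.1 2.0
   vertex 3.7 4.6 2.9
  endloop
 endfacet
 facet normal -0.470 -0.835 -0.286
  outer loop
   vertex 0.7 0.9 1.8
   vertex 2.0 0.1 2.0
   vertex 0.6 0.1 4.3
  endloop
 endfacet
 facet normal -0.366 0.902 0.229
  outer loop
   vertex 0.8 3.5 2.6
   vertex 3.7 4.6 2.9
   vertex 2.7 4.6 1.3
  endloop
 endfacet
 facet normal -0.366 0.892 0.265
  outer loop
   vertex 0.8 3.5 2.6
   vertex 1.4 3.3 4.1
   vertex 3.7 4.6 2.9
  endloop
 endfacet
 facet normal -0.888 0.246 0.388
  outer loop
   vertex 0.8 3.5 2.6
   vertex 0.6 0.1 4.3
   vertex 1.4 3.3 4.1
  endloop
 endfacet
 facet normal -0.999 0.046 -0.025
  outer loop
   vertex 0.8 3.5 2.6
   vertex 0.7 0.9 1.8
   vertex 0.6 0.1 4.3
  endloop
 endfacet
 facet normal 0.638 -0.436 0.635
  outer loop
   vertex 1.8 2.0 4.4
   vertex 0.6 0.1 4.3
   vertex 1.8 0.4 3.3
  endloop
 endfacet
 facet normal 0.819 -0.325 0.473
  outer loop
   vertex 1.8 2.0 4.4
   vertex 1.8 0.4 3.3
   vertex 3.7 4.6 2.9
  endloop
 endfacet
 facet normal -0.286 0.131 0.949
  outer loop
   vertex 1.8 2.0 4.4
   vertex 1.4 3.3 4.1
   vertex 0.6 0.1 4.3
  endloop
 endfacet
 facet normal 0.302 0.302 0.905
  outer loop
   vertex 1.8 2.0 4.4
   vertex 3.7 4.6 2.9
   vertex 1.4 3.3 4.1
  endloop
 endfacet
 facet normal -0.427 -0.800 -0.421
  outer loop
   vertex 2.1 1.1 0.0
   vertex 2.0 0.1 2.0
   vertex 0.7 0.9 1.8
  endloop
 endfacet
 facet normal 0.936 -0.330 -0.118
  outer loop
   vertex 2.1 1.1 0.0
   vertex 3.7 4.6 2.9
   vertex 2.0 0.1 2.0
  endloop
 endfacet
 facet normal 0.847 0.051 -0.529
  outer loop
   vertex 2.1 1.1 0.0
   vertex 2.7 4.6 1.3
   vertex 3.7 4.6 2.9
  endloop
 endfacet
 facet normal -0.660 0.358 -0.661
  outer loop
   vertex 2.1 1.1 0.0
   vertex 0.8 3.5 2.6
   vertex 2.7 4.6 1.3
  endloop
 endfacet
 facet normal -0.783 0.210 -0.586
  outer loop
   vertex 2.1 1.1 0.0
   vertex 0.7 0.9 1.8
   vertex 0.8 3.5 2.6
  endloop
 endfacet
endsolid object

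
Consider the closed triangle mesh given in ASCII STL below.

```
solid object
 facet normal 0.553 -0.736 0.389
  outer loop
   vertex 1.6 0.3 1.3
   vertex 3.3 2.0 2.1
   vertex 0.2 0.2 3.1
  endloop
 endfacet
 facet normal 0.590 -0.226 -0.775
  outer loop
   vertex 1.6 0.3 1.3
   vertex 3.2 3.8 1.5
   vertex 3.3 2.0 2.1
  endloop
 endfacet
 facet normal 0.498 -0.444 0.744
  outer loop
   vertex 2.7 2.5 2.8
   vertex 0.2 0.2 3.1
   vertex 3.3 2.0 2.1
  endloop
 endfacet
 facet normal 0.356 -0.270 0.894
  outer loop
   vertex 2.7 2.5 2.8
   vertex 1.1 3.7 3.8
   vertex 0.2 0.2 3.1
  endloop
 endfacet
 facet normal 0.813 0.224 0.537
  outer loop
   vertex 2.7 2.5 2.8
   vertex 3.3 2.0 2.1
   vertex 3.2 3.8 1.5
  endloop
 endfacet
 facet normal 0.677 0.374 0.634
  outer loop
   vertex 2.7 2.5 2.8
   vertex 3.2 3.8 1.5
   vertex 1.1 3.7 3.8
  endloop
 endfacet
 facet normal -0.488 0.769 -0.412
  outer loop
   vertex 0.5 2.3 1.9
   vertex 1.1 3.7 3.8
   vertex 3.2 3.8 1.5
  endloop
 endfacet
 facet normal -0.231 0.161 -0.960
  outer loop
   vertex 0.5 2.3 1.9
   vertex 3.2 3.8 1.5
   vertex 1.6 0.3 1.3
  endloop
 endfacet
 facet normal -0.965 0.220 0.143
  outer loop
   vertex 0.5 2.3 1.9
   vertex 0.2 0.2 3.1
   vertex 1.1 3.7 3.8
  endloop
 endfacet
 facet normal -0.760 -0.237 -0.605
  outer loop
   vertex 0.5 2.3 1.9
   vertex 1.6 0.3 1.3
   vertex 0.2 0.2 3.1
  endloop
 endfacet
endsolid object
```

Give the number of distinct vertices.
7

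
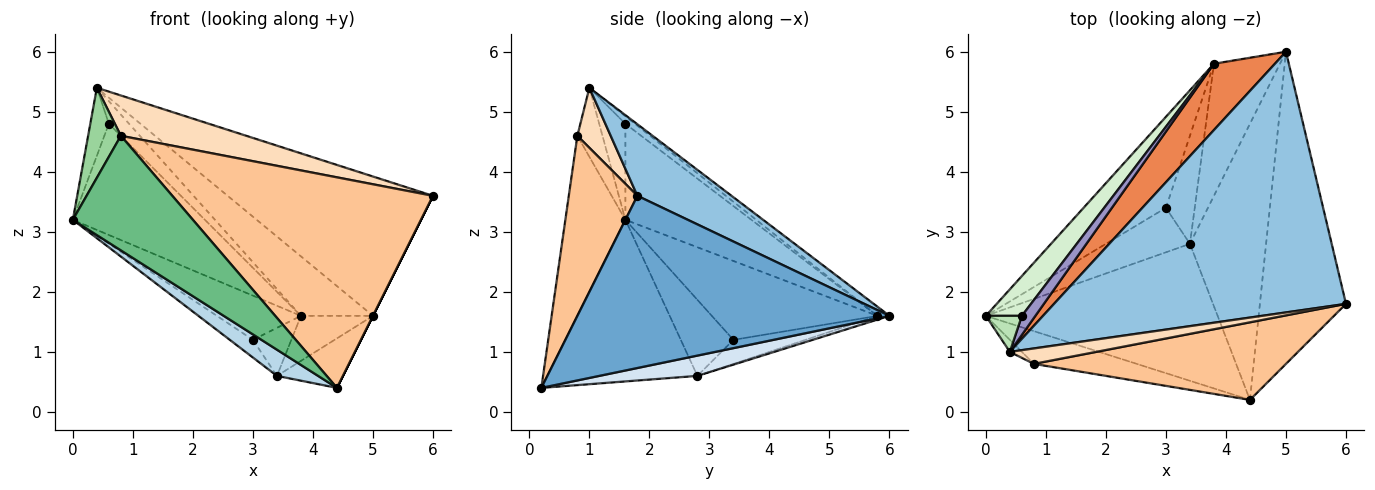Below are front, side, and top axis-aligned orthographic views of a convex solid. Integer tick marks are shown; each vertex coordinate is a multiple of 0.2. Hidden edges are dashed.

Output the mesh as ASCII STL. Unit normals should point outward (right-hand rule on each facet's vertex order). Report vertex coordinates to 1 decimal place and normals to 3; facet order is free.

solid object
 facet normal 0.894 0.000 -0.447
  outer loop
   vertex 4.4 0.2 0.4
   vertex 5.0 6.0 1.6
   vertex 6.0 1.8 3.6
  endloop
 endfacet
 facet normal 0.211 0.461 0.862
  outer loop
   vertex 0.4 1.0 5.4
   vertex 6.0 1.8 3.6
   vertex 5.0 6.0 1.6
  endloop
 endfacet
 facet normal -0.565 -0.155 -0.810
  outer loop
   vertex 3.4 2.8 0.6
   vertex 4.4 0.2 0.4
   vertex 0.0 1.6 3.2
  endloop
 endfacet
 facet normal 0.254 0.171 -0.952
  outer loop
   vertex 3.4 2.8 0.6
   vertex 5.0 6.0 1.6
   vertex 4.4 0.2 0.4
  endloop
 endfacet
 facet normal -0.111 0.664 0.740
  outer loop
   vertex 3.8 5.8 1.6
   vertex 0.4 1.0 5.4
   vertex 5.0 6.0 1.6
  endloop
 endfacet
 facet normal -0.054 0.322 -0.945
  outer loop
   vertex 3.8 5.8 1.6
   vertex 5.0 6.0 1.6
   vertex 3.4 2.8 0.6
  endloop
 endfacet
 facet normal 0.240 -0.911 0.336
  outer loop
   vertex 0.8 0.8 4.6
   vertex 4.4 0.2 0.4
   vertex 6.0 1.8 3.6
  endloop
 endfacet
 facet normal 0.241 -0.906 0.347
  outer loop
   vertex 0.8 0.8 4.6
   vertex 6.0 1.8 3.6
   vertex 0.4 1.0 5.4
  endloop
 endfacet
 facet normal -0.433 -0.867 -0.248
  outer loop
   vertex 0.8 0.8 4.6
   vertex 0.0 1.6 3.2
   vertex 4.4 0.2 0.4
  endloop
 endfacet
 facet normal -0.605 -0.789 -0.105
  outer loop
   vertex 0.8 0.8 4.6
   vertex 0.4 1.0 5.4
   vertex 0.0 1.6 3.2
  endloop
 endfacet
 facet normal -0.780 0.553 0.293
  outer loop
   vertex 0.6 1.6 4.8
   vertex 0.0 1.6 3.2
   vertex 0.4 1.0 5.4
  endloop
 endfacet
 facet normal -0.668 0.700 0.251
  outer loop
   vertex 0.6 1.6 4.8
   vertex 3.8 5.8 1.6
   vertex 0.0 1.6 3.2
  endloop
 endfacet
 facet normal -0.337 0.720 0.607
  outer loop
   vertex 0.6 1.6 4.8
   vertex 0.4 1.0 5.4
   vertex 3.8 5.8 1.6
  endloop
 endfacet
 facet normal -0.644 0.282 -0.711
  outer loop
   vertex 3.0 3.4 1.2
   vertex 3.4 2.8 0.6
   vertex 0.0 1.6 3.2
  endloop
 endfacet
 facet normal -0.653 0.331 -0.681
  outer loop
   vertex 3.0 3.4 1.2
   vertex 0.0 1.6 3.2
   vertex 3.8 5.8 1.6
  endloop
 endfacet
 facet normal -0.606 0.323 -0.727
  outer loop
   vertex 3.0 3.4 1.2
   vertex 3.8 5.8 1.6
   vertex 3.4 2.8 0.6
  endloop
 endfacet
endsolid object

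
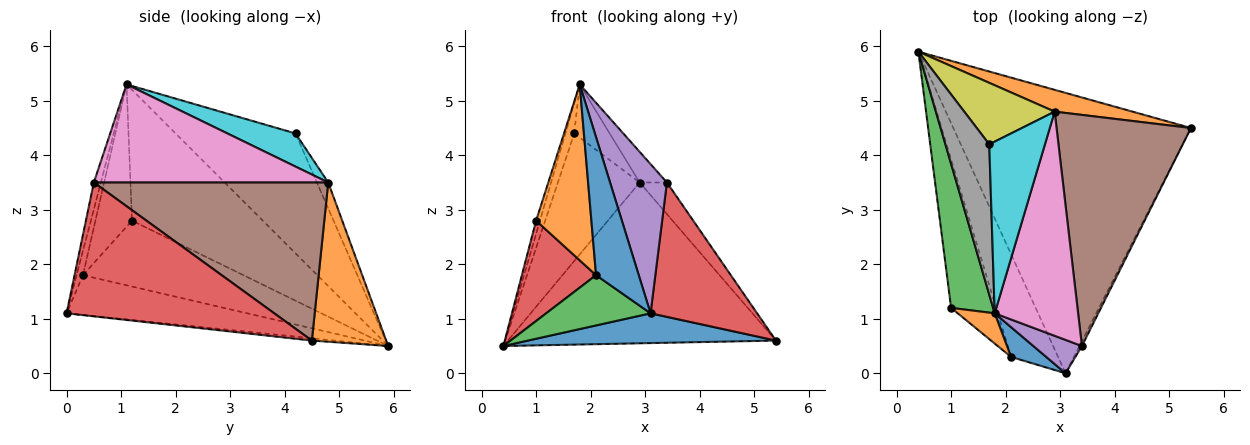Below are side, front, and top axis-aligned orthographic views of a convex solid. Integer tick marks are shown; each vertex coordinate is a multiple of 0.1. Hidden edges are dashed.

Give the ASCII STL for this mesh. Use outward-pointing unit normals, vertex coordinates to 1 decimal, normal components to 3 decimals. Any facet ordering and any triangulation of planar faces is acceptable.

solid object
 facet normal -0.010 -0.106 -0.994
  outer loop
   vertex 3.1 0.0 1.1
   vertex 0.4 5.9 0.5
   vertex 5.4 4.5 0.6
  endloop
 endfacet
 facet normal 0.265 0.956 0.130
  outer loop
   vertex 2.9 4.8 3.5
   vertex 5.4 4.5 0.6
   vertex 0.4 5.9 0.5
  endloop
 endfacet
 facet normal -0.952 0.028 0.306
  outer loop
   vertex 1.0 1.2 2.8
   vertex 1.8 1.1 5.3
   vertex 0.4 5.9 0.5
  endloop
 endfacet
 facet normal 0.890 -0.456 -0.016
  outer loop
   vertex 3.4 0.5 3.5
   vertex 3.1 0.0 1.1
   vertex 5.4 4.5 0.6
  endloop
 endfacet
 facet normal -0.119 -0.969 0.217
  outer loop
   vertex 3.4 0.5 3.5
   vertex 1.8 1.1 5.3
   vertex 3.1 0.0 1.1
  endloop
 endfacet
 facet normal 0.759 0.088 0.645
  outer loop
   vertex 3.4 0.5 3.5
   vertex 5.4 4.5 0.6
   vertex 2.9 4.8 3.5
  endloop
 endfacet
 facet normal 0.759 0.088 0.645
  outer loop
   vertex 3.4 0.5 3.5
   vertex 2.9 4.8 3.5
   vertex 1.8 1.1 5.3
  endloop
 endfacet
 facet normal -0.937 0.069 0.342
  outer loop
   vertex 1.7 4.2 4.4
   vertex 0.4 5.9 0.5
   vertex 1.8 1.1 5.3
  endloop
 endfacet
 facet normal -0.124 0.894 0.431
  outer loop
   vertex 1.7 4.2 4.4
   vertex 2.9 4.8 3.5
   vertex 0.4 5.9 0.5
  endloop
 endfacet
 facet normal 0.494 0.257 0.830
  outer loop
   vertex 1.7 4.2 4.4
   vertex 1.8 1.1 5.3
   vertex 2.9 4.8 3.5
  endloop
 endfacet
 facet normal -0.144 -0.967 0.209
  outer loop
   vertex 2.1 0.3 1.8
   vertex 3.1 0.0 1.1
   vertex 1.8 1.1 5.3
  endloop
 endfacet
 facet normal -0.546 -0.825 0.142
  outer loop
   vertex 2.1 0.3 1.8
   vertex 1.8 1.1 5.3
   vertex 1.0 1.2 2.8
  endloop
 endfacet
 facet normal -0.605 -0.350 -0.715
  outer loop
   vertex 2.1 0.3 1.8
   vertex 0.4 5.9 0.5
   vertex 3.1 0.0 1.1
  endloop
 endfacet
 facet normal -0.771 -0.357 -0.527
  outer loop
   vertex 2.1 0.3 1.8
   vertex 1.0 1.2 2.8
   vertex 0.4 5.9 0.5
  endloop
 endfacet
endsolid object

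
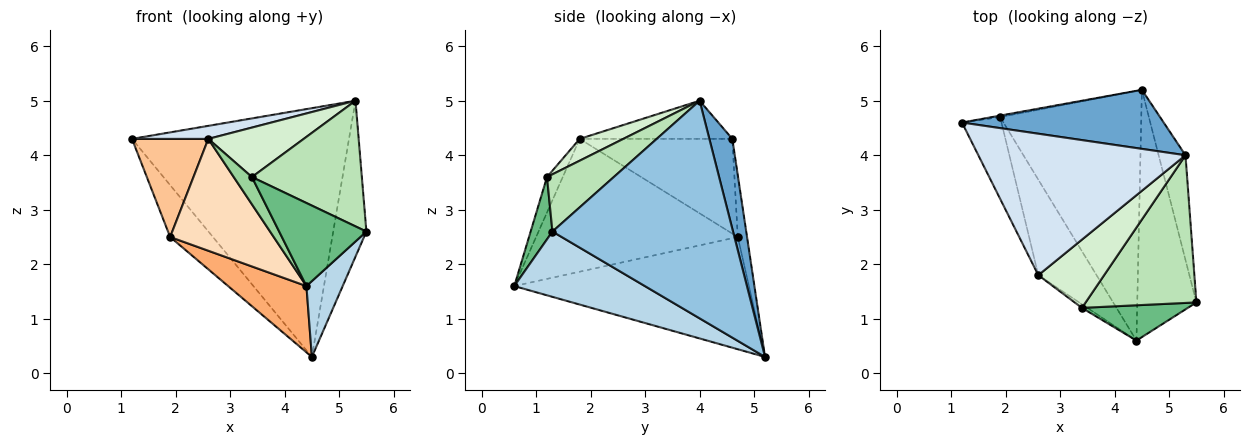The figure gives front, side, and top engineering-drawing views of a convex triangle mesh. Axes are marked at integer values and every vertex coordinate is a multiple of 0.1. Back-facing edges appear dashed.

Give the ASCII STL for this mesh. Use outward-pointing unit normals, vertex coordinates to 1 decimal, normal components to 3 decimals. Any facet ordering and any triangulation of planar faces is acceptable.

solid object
 facet normal 0.102 0.968 0.230
  outer loop
   vertex 5.3 4.0 5.0
   vertex 4.5 5.2 0.3
   vertex 1.2 4.6 4.3
  endloop
 endfacet
 facet normal 0.976 0.179 -0.120
  outer loop
   vertex 5.3 4.0 5.0
   vertex 5.5 1.3 2.6
   vertex 4.5 5.2 0.3
  endloop
 endfacet
 facet normal 0.726 -0.202 -0.657
  outer loop
   vertex 4.4 0.6 1.6
   vertex 4.5 5.2 0.3
   vertex 5.5 1.3 2.6
  endloop
 endfacet
 facet normal -0.180 -0.090 0.979
  outer loop
   vertex 2.6 1.8 4.3
   vertex 5.3 4.0 5.0
   vertex 1.2 4.6 4.3
  endloop
 endfacet
 facet normal -0.212 0.977 -0.028
  outer loop
   vertex 1.9 4.7 2.5
   vertex 1.2 4.6 4.3
   vertex 4.5 5.2 0.3
  endloop
 endfacet
 facet normal -0.609 -0.203 -0.766
  outer loop
   vertex 1.9 4.7 2.5
   vertex 4.5 5.2 0.3
   vertex 4.4 0.6 1.6
  endloop
 endfacet
 facet normal -0.838 -0.419 -0.349
  outer loop
   vertex 1.9 4.7 2.5
   vertex 2.6 1.8 4.3
   vertex 1.2 4.6 4.3
  endloop
 endfacet
 facet normal -0.829 -0.426 -0.363
  outer loop
   vertex 1.9 4.7 2.5
   vertex 4.4 0.6 1.6
   vertex 2.6 1.8 4.3
  endloop
 endfacet
 facet normal 0.224 -0.897 0.381
  outer loop
   vertex 3.4 1.2 3.6
   vertex 4.4 0.6 1.6
   vertex 5.5 1.3 2.6
  endloop
 endfacet
 facet normal -0.652 -0.752 -0.100
  outer loop
   vertex 3.4 1.2 3.6
   vertex 2.6 1.8 4.3
   vertex 4.4 0.6 1.6
  endloop
 endfacet
 facet normal 0.366 -0.603 0.709
  outer loop
   vertex 3.4 1.2 3.6
   vertex 5.5 1.3 2.6
   vertex 5.3 4.0 5.0
  endloop
 endfacet
 facet normal 0.259 -0.567 0.782
  outer loop
   vertex 3.4 1.2 3.6
   vertex 5.3 4.0 5.0
   vertex 2.6 1.8 4.3
  endloop
 endfacet
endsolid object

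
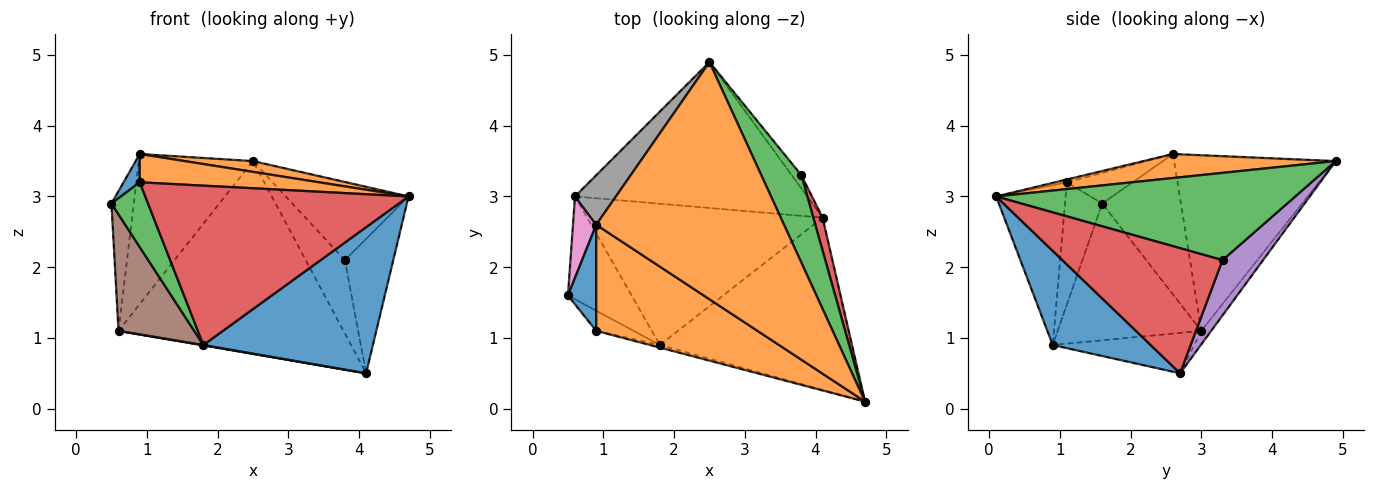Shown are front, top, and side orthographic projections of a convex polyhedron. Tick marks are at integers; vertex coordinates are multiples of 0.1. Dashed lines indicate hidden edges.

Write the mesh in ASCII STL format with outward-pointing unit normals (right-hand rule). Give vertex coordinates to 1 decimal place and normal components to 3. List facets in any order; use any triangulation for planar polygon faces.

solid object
 facet normal 0.350 -0.606 -0.714
  outer loop
   vertex 1.8 0.9 0.9
   vertex 4.1 2.7 0.5
   vertex 4.7 0.1 3.0
  endloop
 endfacet
 facet normal 0.127 -0.045 0.991
  outer loop
   vertex 0.9 2.6 3.6
   vertex 4.7 0.1 3.0
   vertex 2.5 4.9 3.5
  endloop
 endfacet
 facet normal 0.851 0.349 0.391
  outer loop
   vertex 3.8 3.3 2.1
   vertex 2.5 4.9 3.5
   vertex 4.7 0.1 3.0
  endloop
 endfacet
 facet normal 0.955 0.288 0.071
  outer loop
   vertex 3.8 3.3 2.1
   vertex 4.7 0.1 3.0
   vertex 4.1 2.7 0.5
  endloop
 endfacet
 facet normal 0.714 0.689 -0.125
  outer loop
   vertex 3.8 3.3 2.1
   vertex 4.1 2.7 0.5
   vertex 2.5 4.9 3.5
  endloop
 endfacet
 facet normal -0.818 -0.431 -0.381
  outer loop
   vertex 0.6 3.0 1.1
   vertex 1.8 0.9 0.9
   vertex 0.5 1.6 2.9
  endloop
 endfacet
 facet normal -0.950 0.270 0.157
  outer loop
   vertex 0.6 3.0 1.1
   vertex 0.5 1.6 2.9
   vertex 0.9 2.6 3.6
  endloop
 endfacet
 facet normal -0.803 0.566 0.187
  outer loop
   vertex 0.6 3.0 1.1
   vertex 0.9 2.6 3.6
   vertex 2.5 4.9 3.5
  endloop
 endfacet
 facet normal -0.035 0.797 -0.603
  outer loop
   vertex 0.6 3.0 1.1
   vertex 2.5 4.9 3.5
   vertex 4.1 2.7 0.5
  endloop
 endfacet
 facet normal -0.169 -0.003 -0.986
  outer loop
   vertex 0.6 3.0 1.1
   vertex 4.1 2.7 0.5
   vertex 1.8 0.9 0.9
  endloop
 endfacet
 facet normal -0.723 -0.178 0.667
  outer loop
   vertex 0.9 1.1 3.2
   vertex 0.9 2.6 3.6
   vertex 0.5 1.6 2.9
  endloop
 endfacet
 facet normal -0.017 -0.258 0.966
  outer loop
   vertex 0.9 1.1 3.2
   vertex 4.7 0.1 3.0
   vertex 0.9 2.6 3.6
  endloop
 endfacet
 facet normal -0.697 -0.685 -0.213
  outer loop
   vertex 0.9 1.1 3.2
   vertex 0.5 1.6 2.9
   vertex 1.8 0.9 0.9
  endloop
 endfacet
 facet normal -0.255 -0.967 -0.016
  outer loop
   vertex 0.9 1.1 3.2
   vertex 1.8 0.9 0.9
   vertex 4.7 0.1 3.0
  endloop
 endfacet
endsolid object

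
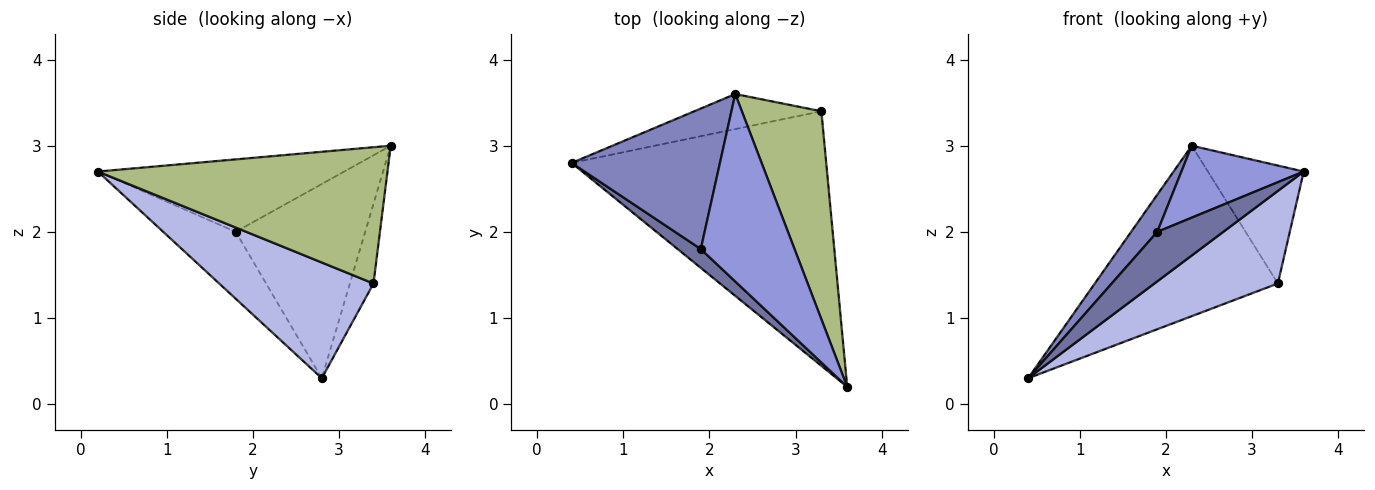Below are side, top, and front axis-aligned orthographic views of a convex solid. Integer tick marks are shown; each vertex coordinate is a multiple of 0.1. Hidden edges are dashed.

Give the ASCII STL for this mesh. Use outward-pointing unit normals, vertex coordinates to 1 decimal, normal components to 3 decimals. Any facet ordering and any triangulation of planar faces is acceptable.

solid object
 facet normal -0.716 -0.652 0.248
  outer loop
   vertex 1.9 1.8 2.0
   vertex 0.4 2.8 0.3
   vertex 3.6 0.2 2.7
  endloop
 endfacet
 facet normal -0.785 -0.158 0.599
  outer loop
   vertex 1.9 1.8 2.0
   vertex 2.3 3.6 3.0
   vertex 0.4 2.8 0.3
  endloop
 endfacet
 facet normal -0.585 -0.291 0.757
  outer loop
   vertex 1.9 1.8 2.0
   vertex 3.6 0.2 2.7
   vertex 2.3 3.6 3.0
  endloop
 endfacet
 facet normal 0.393 -0.314 -0.864
  outer loop
   vertex 3.3 3.4 1.4
   vertex 3.6 0.2 2.7
   vertex 0.4 2.8 0.3
  endloop
 endfacet
 facet normal -0.125 0.972 -0.200
  outer loop
   vertex 3.3 3.4 1.4
   vertex 0.4 2.8 0.3
   vertex 2.3 3.6 3.0
  endloop
 endfacet
 facet normal 0.830 0.275 0.485
  outer loop
   vertex 3.3 3.4 1.4
   vertex 2.3 3.6 3.0
   vertex 3.6 0.2 2.7
  endloop
 endfacet
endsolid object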